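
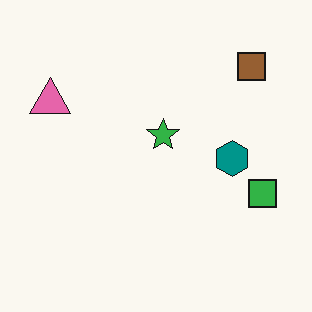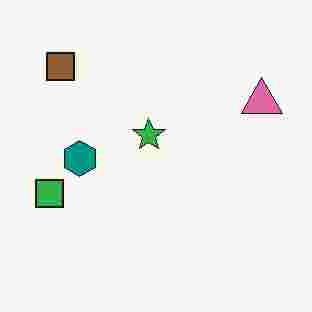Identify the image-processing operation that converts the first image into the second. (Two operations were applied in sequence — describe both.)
It was degraded with heavy JPEG compression, then flipped horizontally (left ↔ right).

Blocky 8×8 compression artifacts appear around shape edges and the flat background shows ringing — characteristic JPEG degradation. The pink triangle is in the top-left of the first image and the top-right of the second — shapes on opposite sides of the vertical midline have swapped in a mirror flip.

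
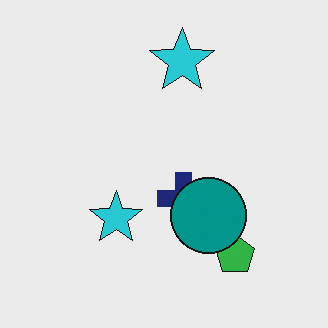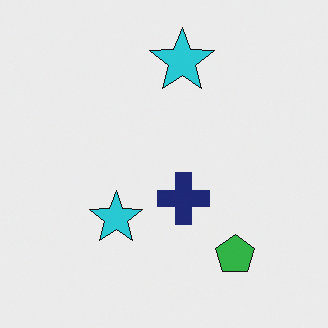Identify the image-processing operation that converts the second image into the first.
This is the original image overlaid with an additional teal circle.

A teal circle appears in the first image that is absent from the second.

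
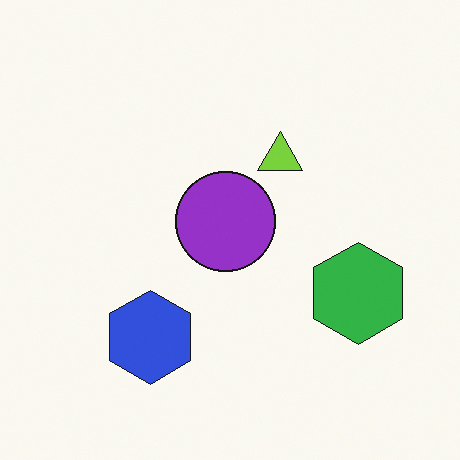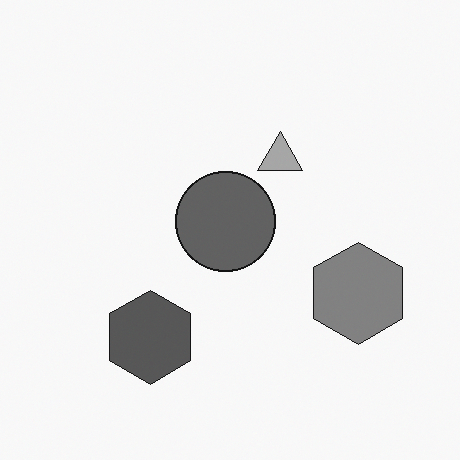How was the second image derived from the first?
The image was converted to grayscale.

All color is removed — every shape is now a shade of grey.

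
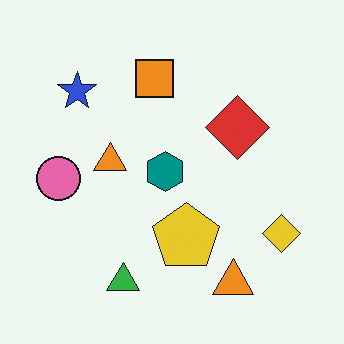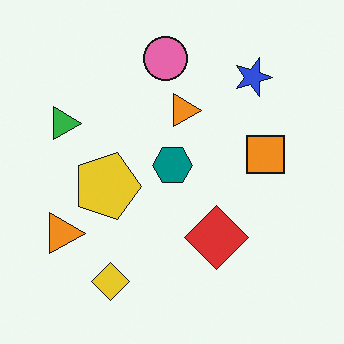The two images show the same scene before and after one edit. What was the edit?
Rotated 90° clockwise.

The yellow diamond sits in the bottom-right of the first image and the bottom-left of the second — consistent with a whole-image 90° clockwise rotation.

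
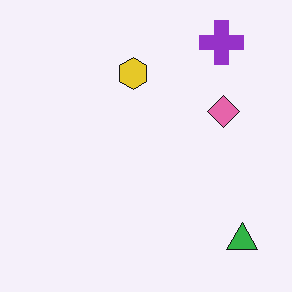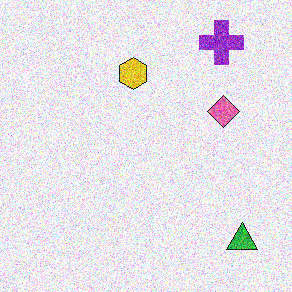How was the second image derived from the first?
The second image is the first degraded with heavy additive noise.

Random speckle covers the whole image, including the flat background.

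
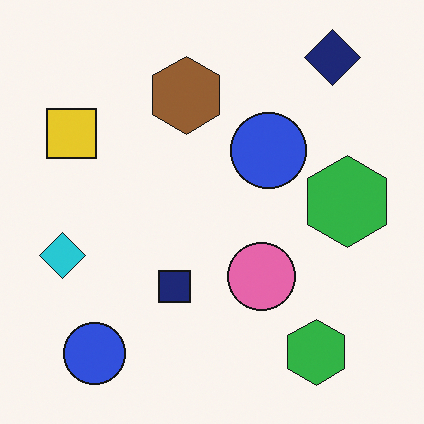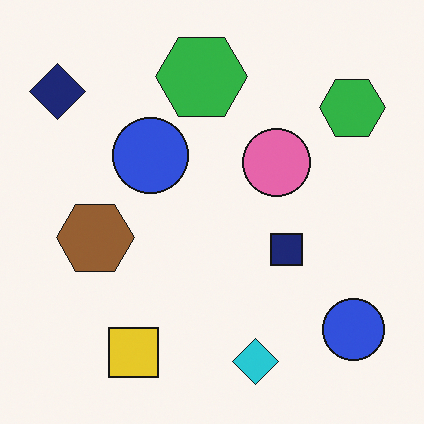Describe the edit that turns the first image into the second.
It was rotated 90° counter-clockwise.

The navy diamond sits in the top-right of the first image and the top-left of the second — consistent with a whole-image 90° counter-clockwise rotation.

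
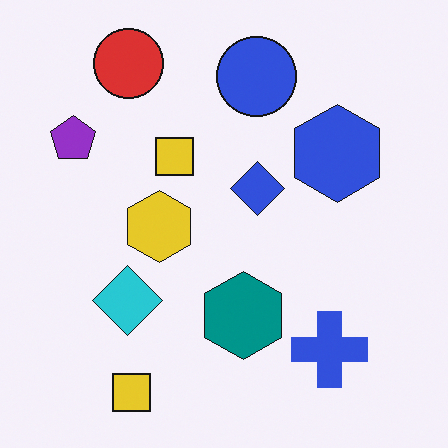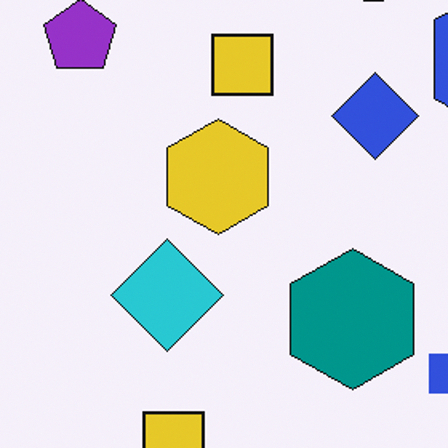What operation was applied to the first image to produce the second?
It was cropped to a modestly smaller region and rescaled.

The visible shapes are larger and the field of view is narrower; shapes near the original edges may be partly or wholly outside the frame — a crop-and-rescale.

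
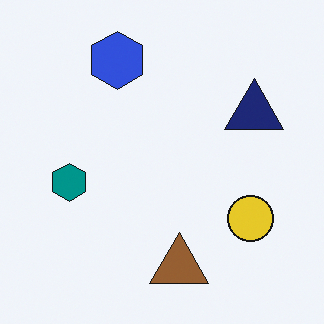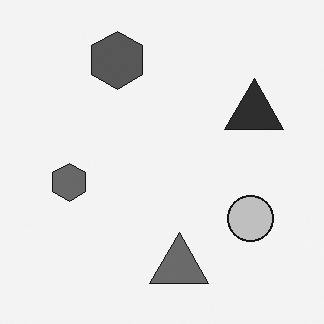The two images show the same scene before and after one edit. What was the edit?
It was converted to grayscale.

All color is removed — every shape is now a shade of grey.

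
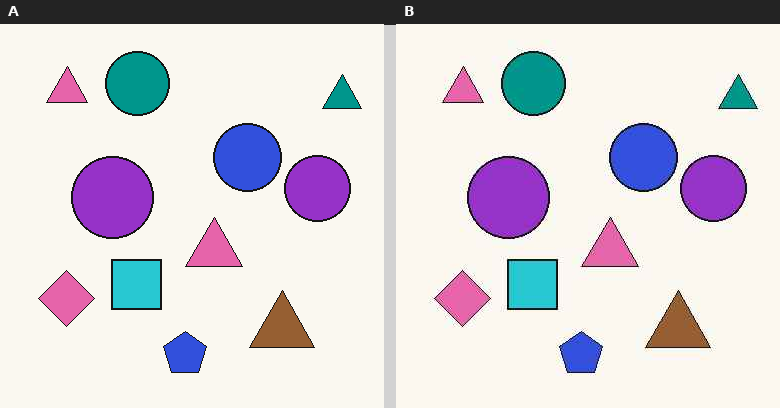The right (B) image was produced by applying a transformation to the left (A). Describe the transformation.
The transformation is: JPEG-compressed with visible artifacts.

Blocky 8×8 compression artifacts appear around shape edges and the flat background shows ringing — characteristic JPEG degradation.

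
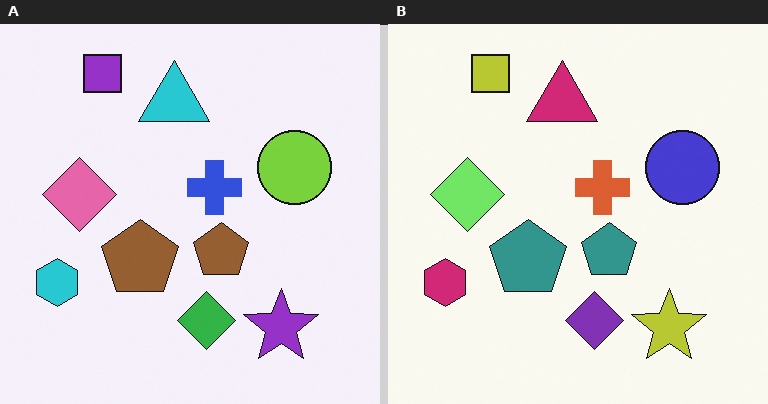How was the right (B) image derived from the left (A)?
The right (B) image is the left (A) hue-shifted by a moderate amount.

Every shape's color has rotated by the same amount around the hue wheel — a uniform hue shift.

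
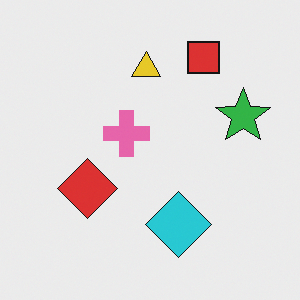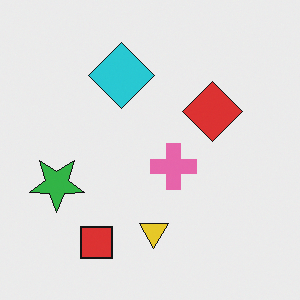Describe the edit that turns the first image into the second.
Rotated 180°.

The red square sits in the top-right of the first image and the bottom-left of the second — consistent with a whole-image 180° rotation.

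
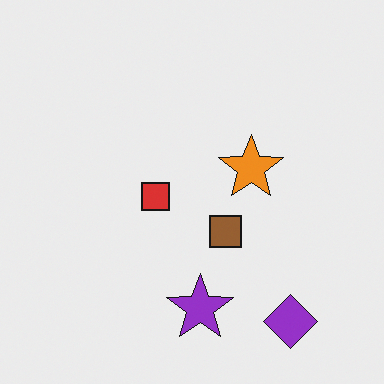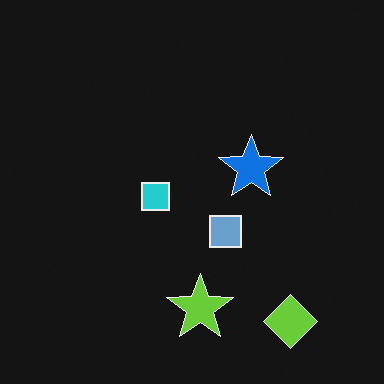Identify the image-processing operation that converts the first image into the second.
It was color-inverted (negative).

The light background has become dark and every shape's color is its complement — a photographic negative.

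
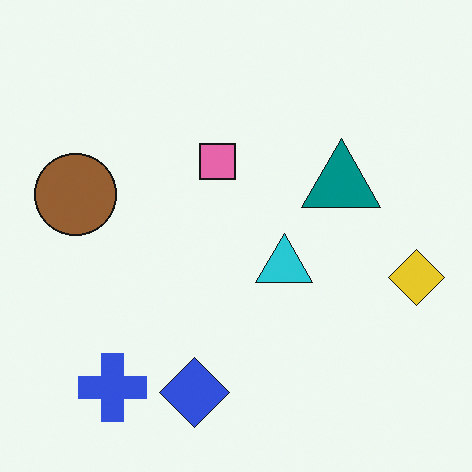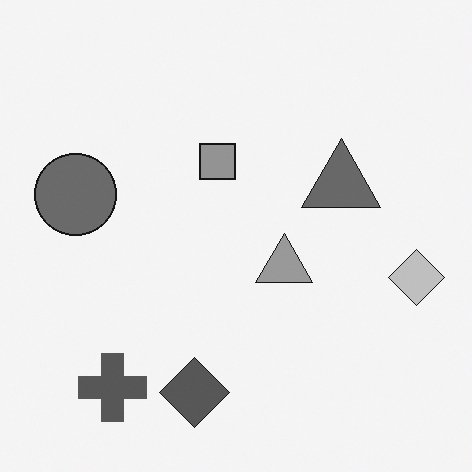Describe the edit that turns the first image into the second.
This is the original image converted to grayscale.

All color is removed — every shape is now a shade of grey.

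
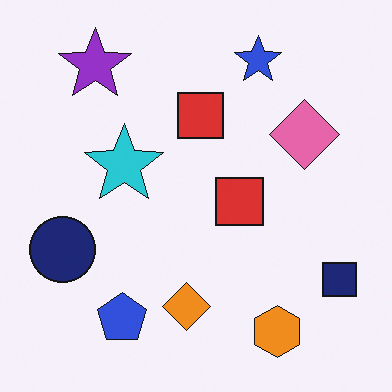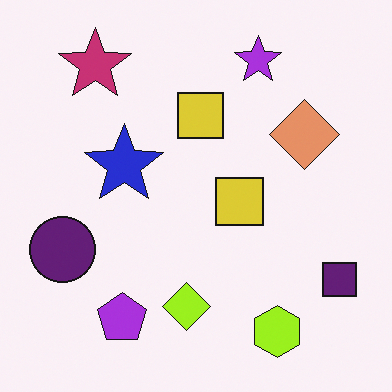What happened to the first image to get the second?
The second image is the first hue-shifted slightly.

Every shape's color has rotated by the same amount around the hue wheel — a uniform hue shift.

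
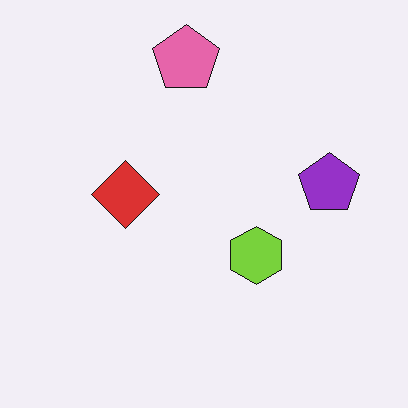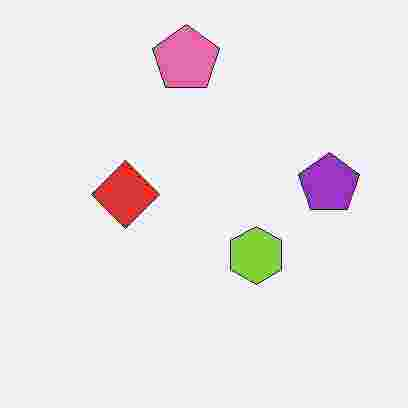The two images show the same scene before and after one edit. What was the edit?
This is the original image heavily JPEG-compressed with obvious blocking artifacts.

Blocky 8×8 compression artifacts appear around shape edges and the flat background shows ringing — characteristic JPEG degradation.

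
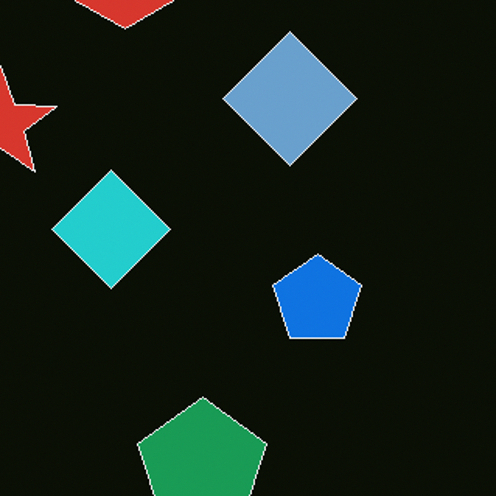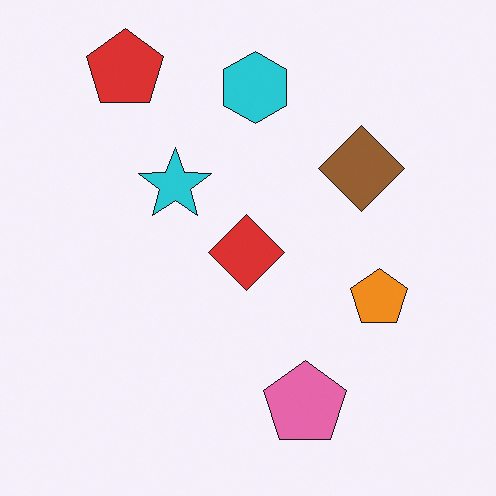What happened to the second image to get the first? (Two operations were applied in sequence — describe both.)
It was cropped to a modestly smaller region and rescaled, then color-inverted (negative).

The visible shapes are larger and the field of view is narrower; shapes near the original edges may be partly or wholly outside the frame — a crop-and-rescale. The light background has become dark and every shape's color is its complement — a photographic negative.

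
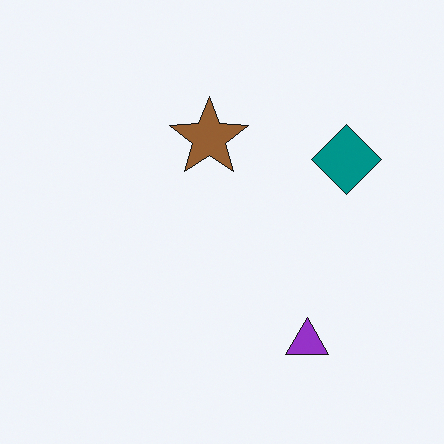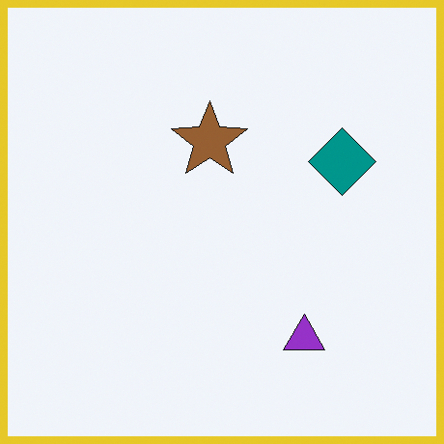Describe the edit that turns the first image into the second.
This is the original image framed with a yellow border.

A solid yellow frame runs around the edge of the second image, with the content slightly shrunk inside it.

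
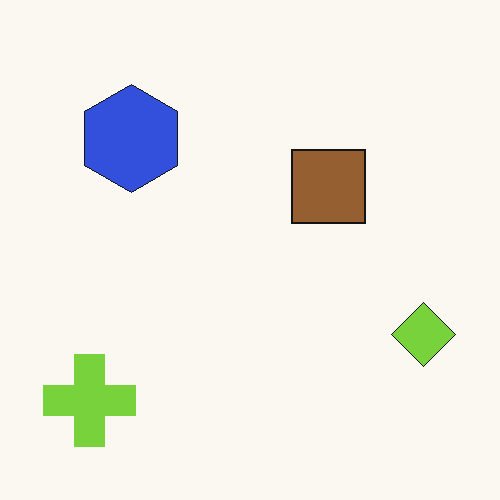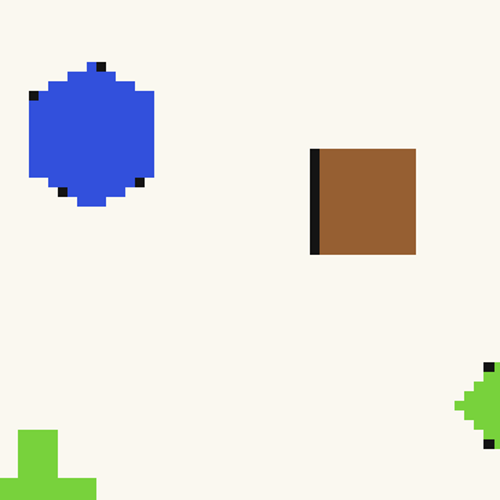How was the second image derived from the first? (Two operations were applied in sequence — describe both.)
Pixelated into visible square blocks, then cropped to a modestly smaller region and rescaled.

Shapes are reduced to large square blocks; fine edges and outlines are lost — a downscale-then-upscale (mosaic) effect. The visible shapes are larger and the field of view is narrower; shapes near the original edges may be partly or wholly outside the frame — a crop-and-rescale.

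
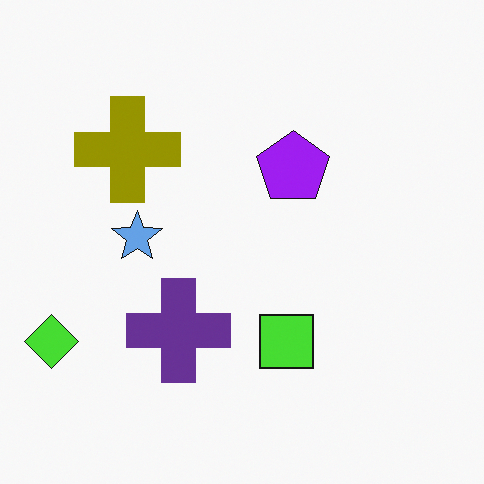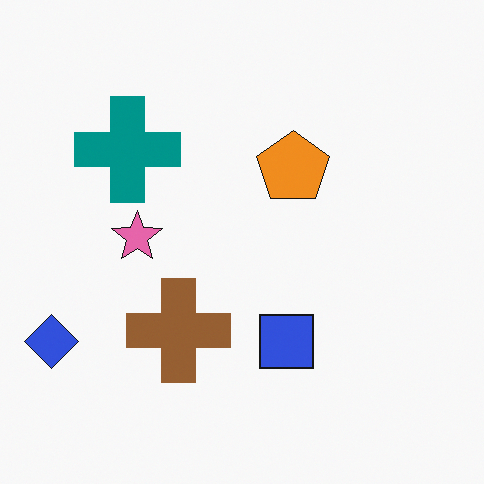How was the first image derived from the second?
This is the original image hue-shifted by a large amount.

Every shape's color has rotated by the same amount around the hue wheel — a uniform hue shift.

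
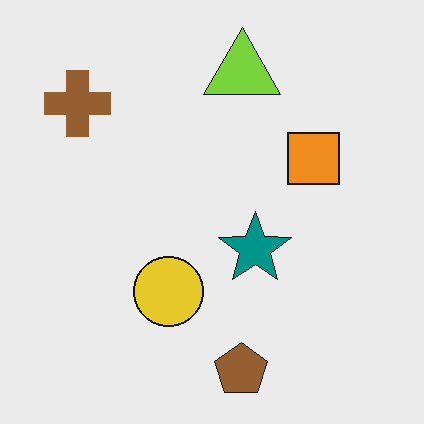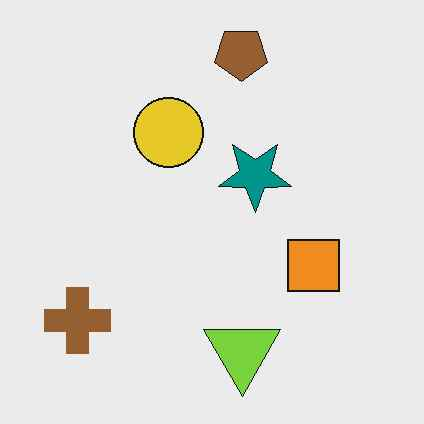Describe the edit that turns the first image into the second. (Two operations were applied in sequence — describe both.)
The image was flipped vertically (top ↔ bottom), then given moderate JPEG compression.

The brown pentagon is in the bottom of the first image and the top of the second — shapes on opposite sides of the horizontal midline have swapped in a mirror flip. Blocky 8×8 compression artifacts appear around shape edges and the flat background shows ringing — characteristic JPEG degradation.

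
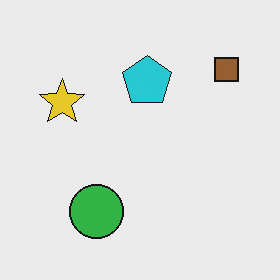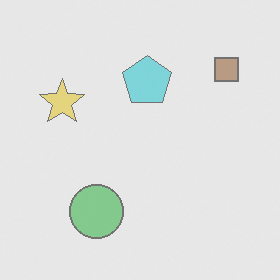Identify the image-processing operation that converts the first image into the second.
Given much lower contrast.

Tones are pushed toward mid-grey across the whole image — a global contrast change.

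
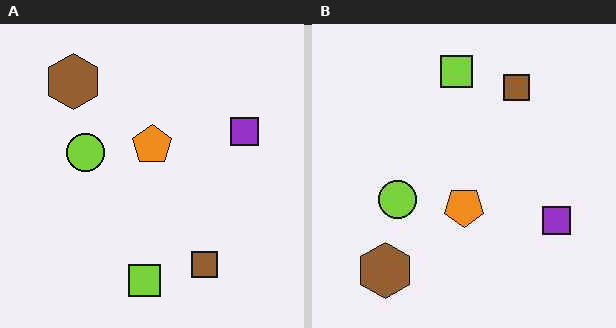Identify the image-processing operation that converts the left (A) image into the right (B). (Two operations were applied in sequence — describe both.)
It was flipped vertically (top ↔ bottom), then JPEG-compressed with visible artifacts.

The lime square is in the bottom of the left (A) image and the top of the right (B) — shapes on opposite sides of the horizontal midline have swapped in a mirror flip. Blocky 8×8 compression artifacts appear around shape edges and the flat background shows ringing — characteristic JPEG degradation.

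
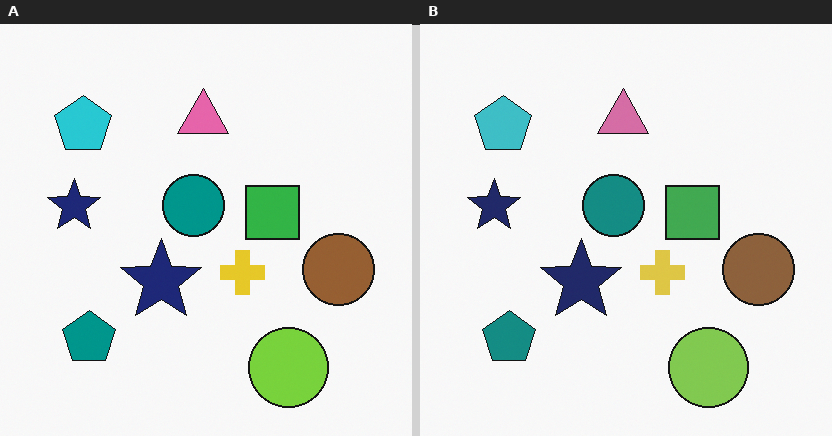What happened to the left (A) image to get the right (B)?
It was slightly desaturated.

All colors are more muted and greyish — a global saturation change.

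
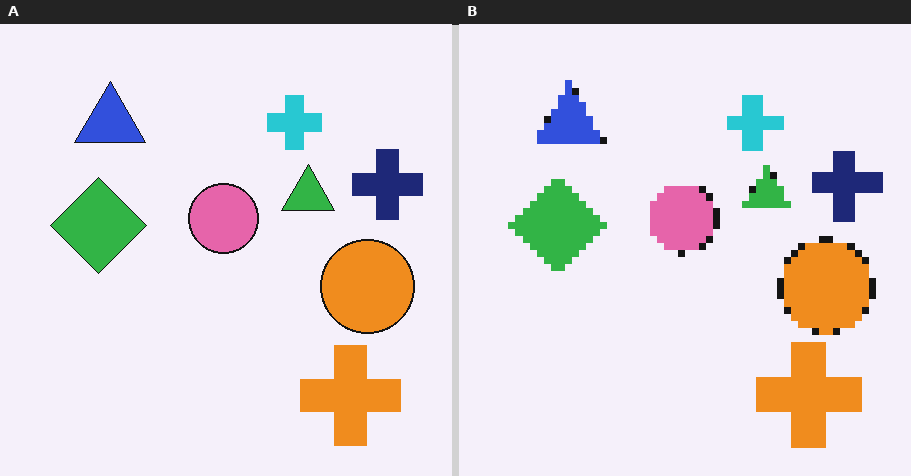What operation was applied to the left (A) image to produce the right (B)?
Moderately pixelated.

Shapes are reduced to large square blocks; fine edges and outlines are lost — a downscale-then-upscale (mosaic) effect.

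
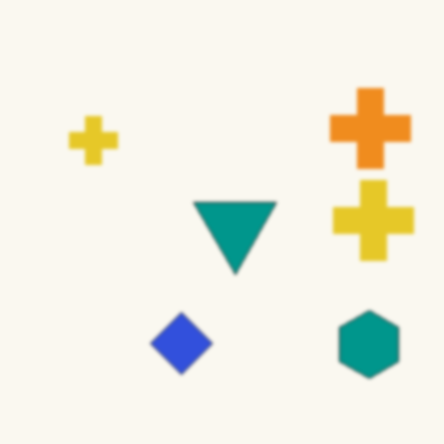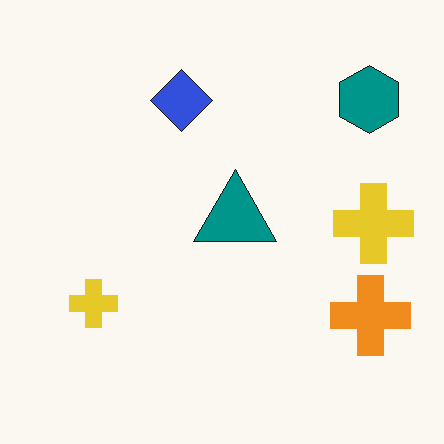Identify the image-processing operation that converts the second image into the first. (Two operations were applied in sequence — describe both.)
This is the original image flipped vertically (top ↔ bottom), then lightly blurred.

The teal hexagon is in the top-right of the second image and the bottom-right of the first — shapes on opposite sides of the horizontal midline have swapped in a mirror flip. Shape edges and outlines are uniformly softened across the whole image.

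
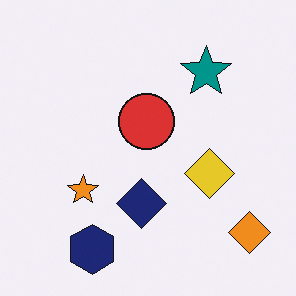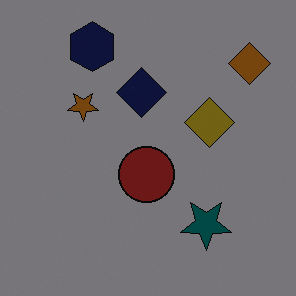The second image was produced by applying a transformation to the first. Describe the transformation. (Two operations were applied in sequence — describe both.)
This is the original image flipped vertically (top ↔ bottom), then darkened a lot.

The navy hexagon is in the bottom-left of the first image and the top-left of the second — shapes on opposite sides of the horizontal midline have swapped in a mirror flip. Every pixel — background and shapes alike — is uniformly darkened.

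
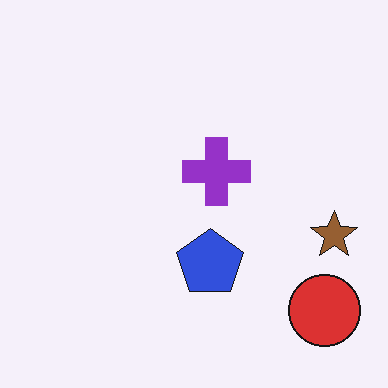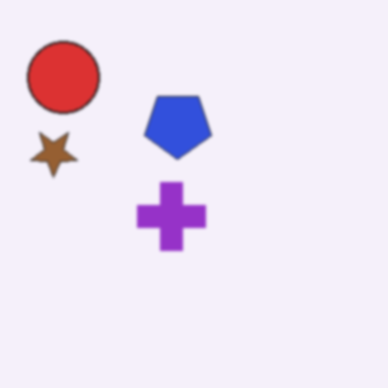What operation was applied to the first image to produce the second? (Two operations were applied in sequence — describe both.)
The image was rotated 180°, then given a subtle gaussian blur.

The red circle sits in the bottom-right of the first image and the top-left of the second — consistent with a whole-image 180° rotation. Shape edges and outlines are uniformly softened across the whole image.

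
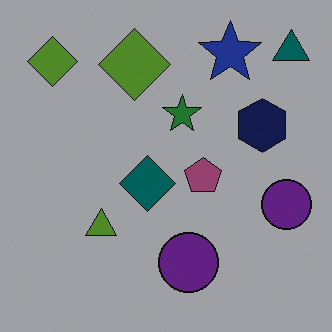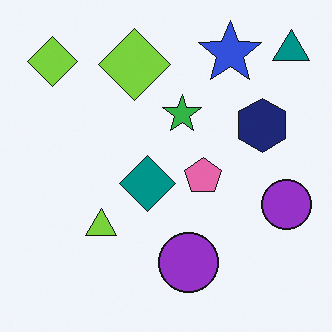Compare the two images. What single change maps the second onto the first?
Darkened a lot.

Every pixel — background and shapes alike — is uniformly darkened.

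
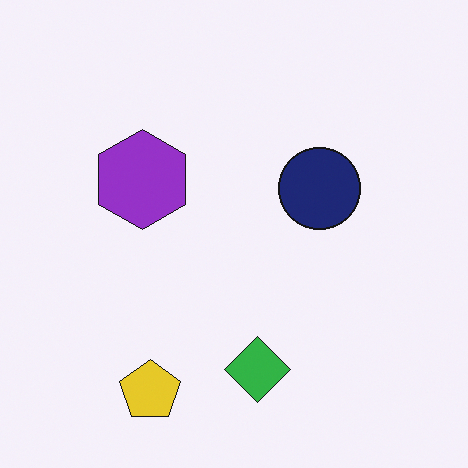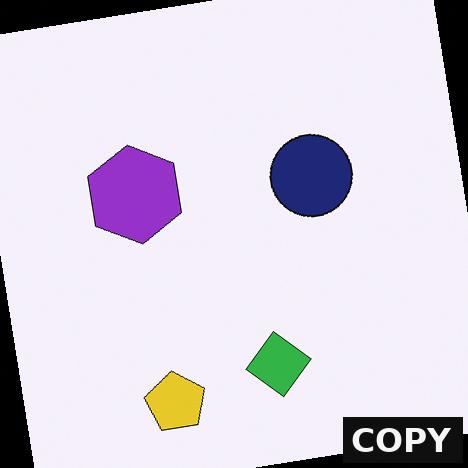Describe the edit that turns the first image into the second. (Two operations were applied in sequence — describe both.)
The second image is the first rotated counter-clockwise by a small amount, then watermarked with the text "COPY" in the lower-right corner.

Every shape is tilted by the same angle and the image corners show triangular fill wedges — a whole-image rotation by a non-right angle. A dark label reading "COPY" appears in the lower-right corner.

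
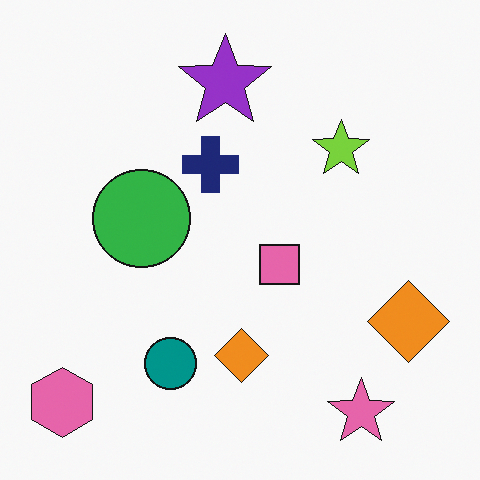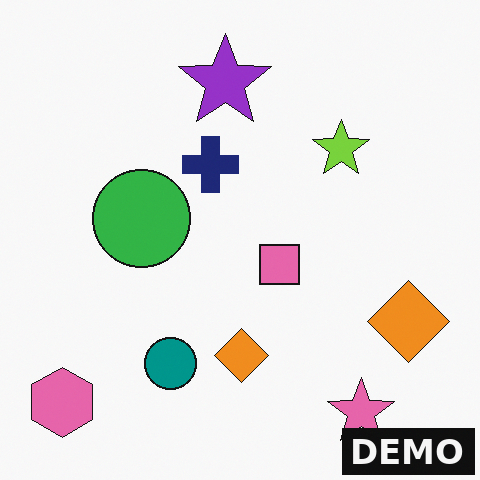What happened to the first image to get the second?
The transformation is: watermarked with the text "DEMO" in the lower-right corner.

A dark label reading "DEMO" appears in the lower-right corner.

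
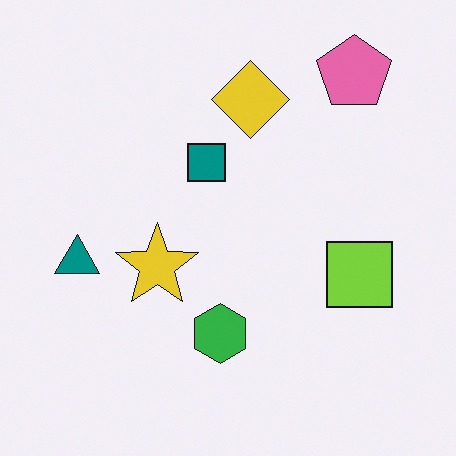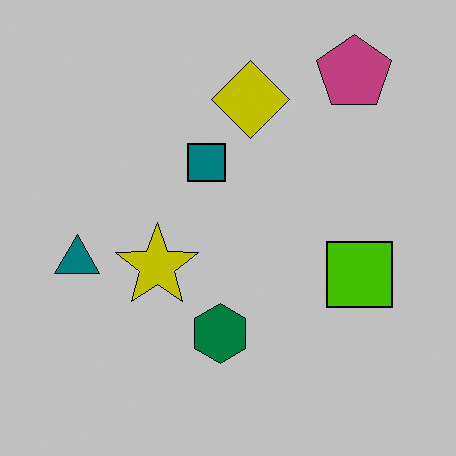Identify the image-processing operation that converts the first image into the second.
The transformation is: heavily posterized to just a handful of flat colors.

Each flat color has snapped to a coarser quantized level — most visibly, the near-white background has dropped to a flat grey.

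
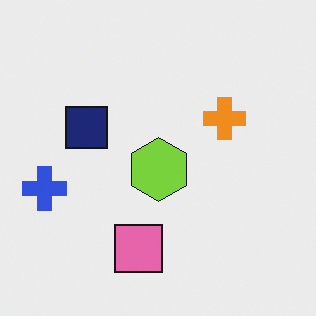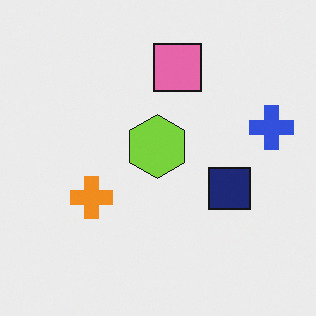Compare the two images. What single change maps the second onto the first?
Rotated 180°.

The blue cross sits in the right of the second image and the left of the first — consistent with a whole-image 180° rotation.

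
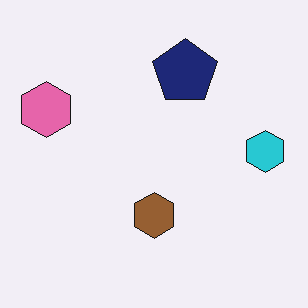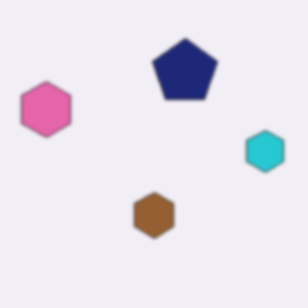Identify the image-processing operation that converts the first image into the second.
The second image is the first slightly softened.

Shape edges and outlines are uniformly softened across the whole image.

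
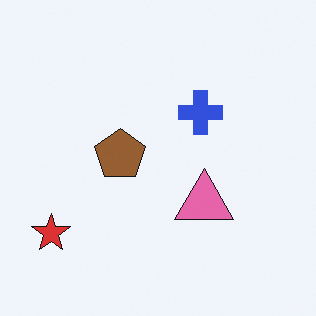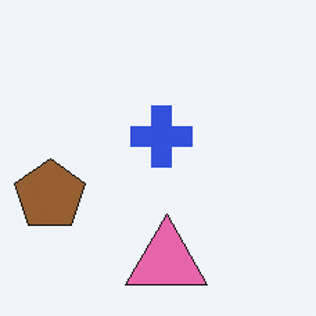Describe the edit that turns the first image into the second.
Cropped slightly and scaled back up.

The visible shapes are larger and the field of view is narrower; shapes near the original edges may be partly or wholly outside the frame — a crop-and-rescale.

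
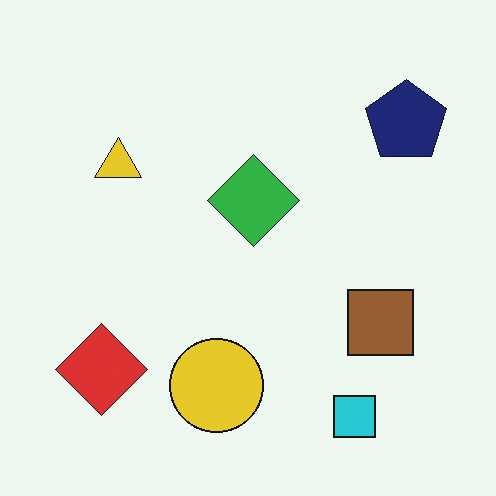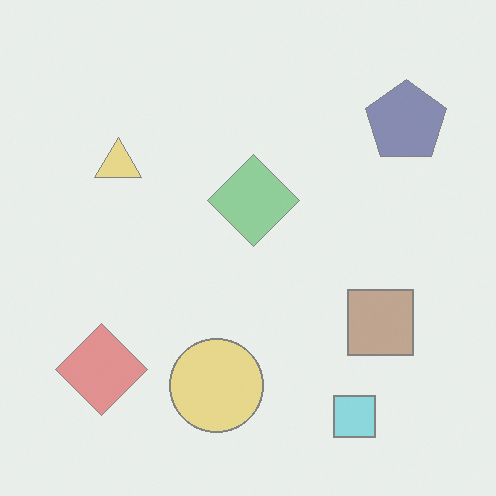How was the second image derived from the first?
The image was washed out (contrast reduced).

Tones are pushed toward mid-grey across the whole image — a global contrast change.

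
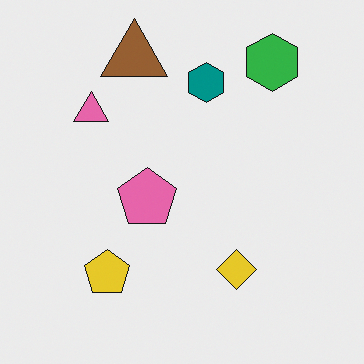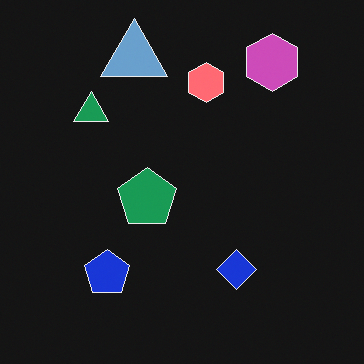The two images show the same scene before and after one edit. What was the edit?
Color-inverted (negative).

The light background has become dark and every shape's color is its complement — a photographic negative.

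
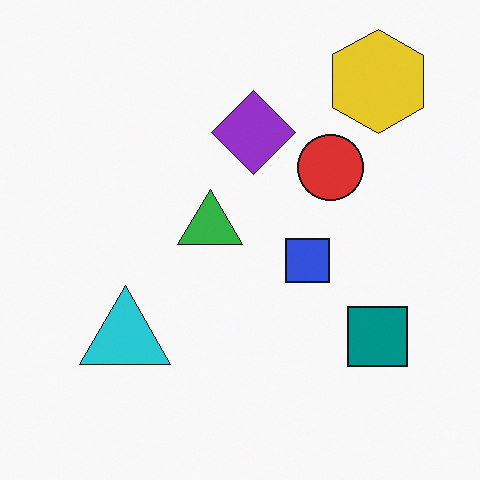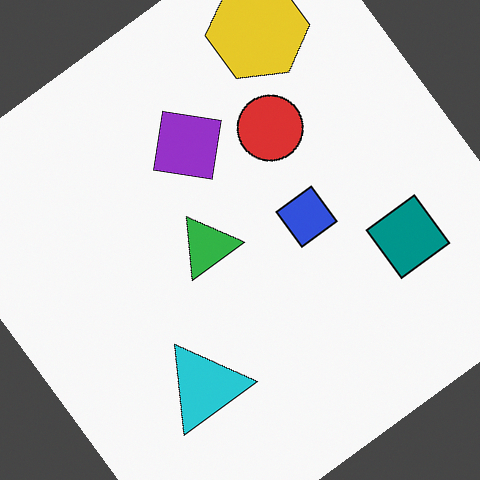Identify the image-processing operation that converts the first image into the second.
This is the original image rotated counter-clockwise by a large amount — several tens of degrees.

Every shape is tilted by the same angle and the image corners show triangular fill wedges — a whole-image rotation by a non-right angle.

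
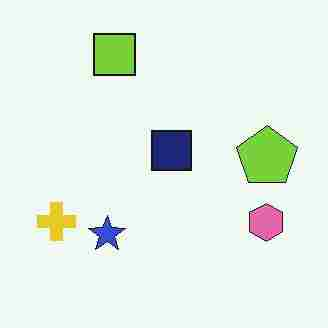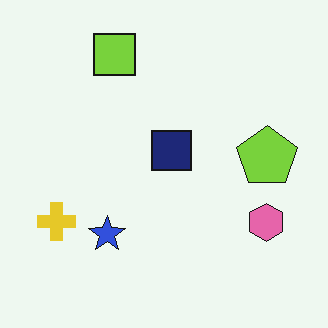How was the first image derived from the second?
It was heavily JPEG-compressed with obvious blocking artifacts.

Blocky 8×8 compression artifacts appear around shape edges and the flat background shows ringing — characteristic JPEG degradation.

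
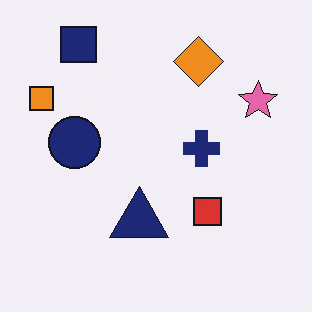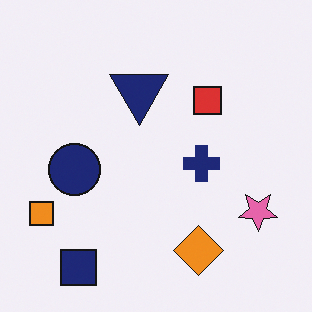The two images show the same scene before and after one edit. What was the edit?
The second image is the first flipped vertically (top ↔ bottom).

The navy square is in the top-left of the first image and the bottom-left of the second — shapes on opposite sides of the horizontal midline have swapped in a mirror flip.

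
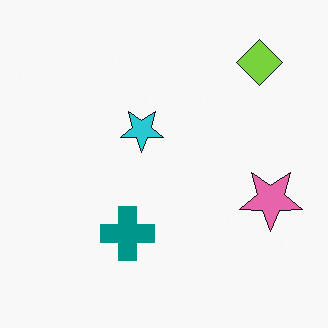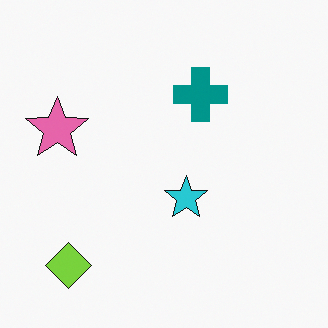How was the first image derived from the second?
The image was rotated 180°.

The lime diamond sits in the bottom-left of the second image and the top-right of the first — consistent with a whole-image 180° rotation.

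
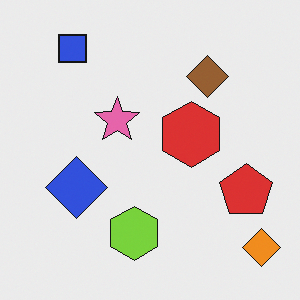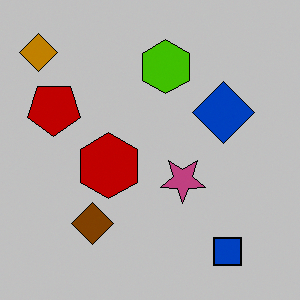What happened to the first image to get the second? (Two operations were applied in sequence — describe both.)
It was rotated 180°, then heavily posterized to just a handful of flat colors.

The orange diamond sits in the bottom-right of the first image and the top-left of the second — consistent with a whole-image 180° rotation. Each flat color has snapped to a coarser quantized level — most visibly, the near-white background has dropped to a flat grey.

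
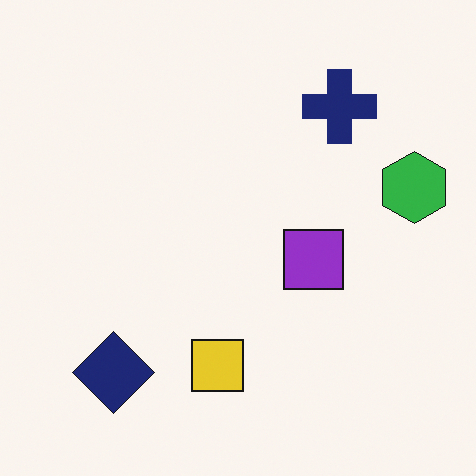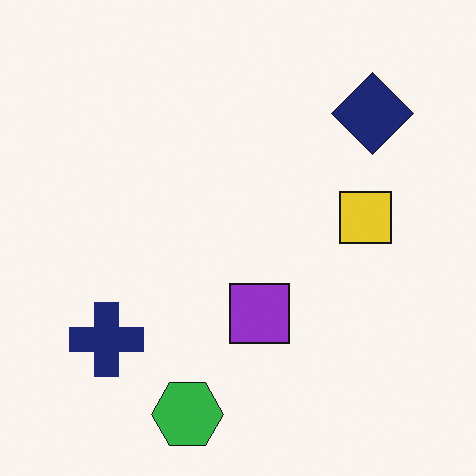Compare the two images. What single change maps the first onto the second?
The second image is the first transposed (reflected across the top-left ↔ bottom-right diagonal).

Shapes have swapped their row and column positions — what was in the top-right is now in the bottom-left — a diagonal reflection.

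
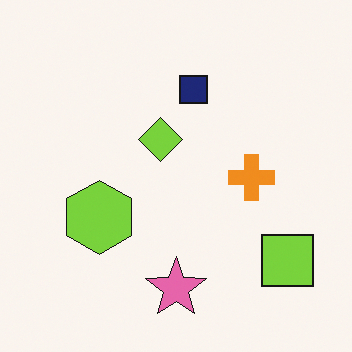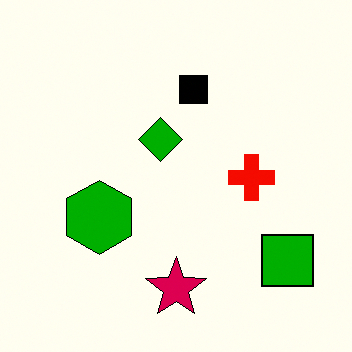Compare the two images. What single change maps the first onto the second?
Boosted in contrast.

Tones are pushed away from mid-grey across the whole image — a global contrast change.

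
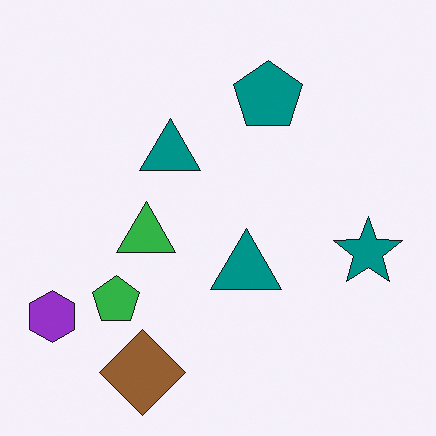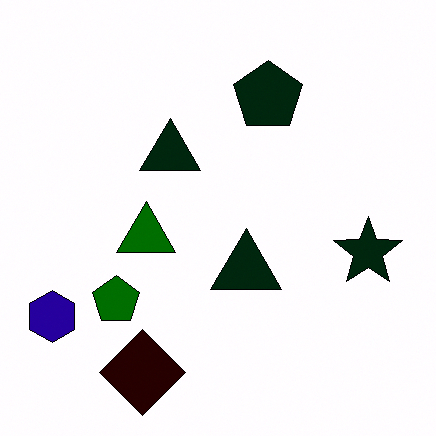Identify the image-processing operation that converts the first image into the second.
This is the original image boosted in contrast.

Tones are pushed away from mid-grey across the whole image — a global contrast change.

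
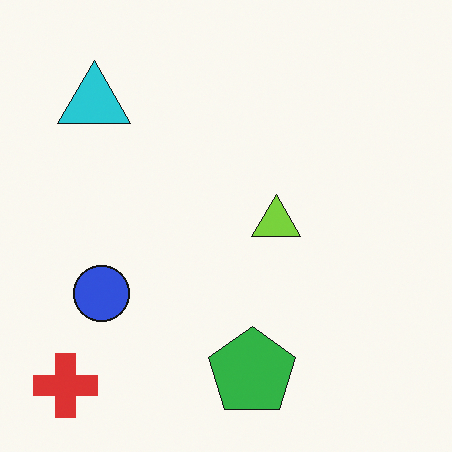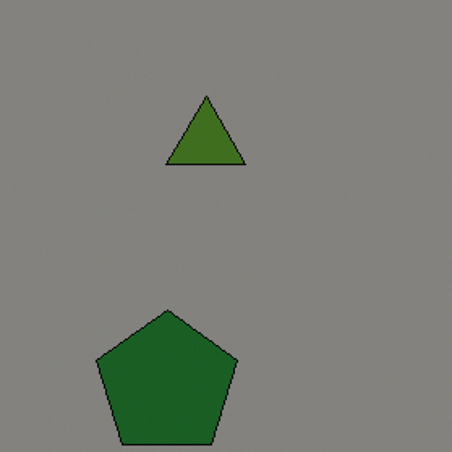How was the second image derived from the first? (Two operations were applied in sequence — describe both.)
Cropped to a noticeably smaller region and rescaled, then substantially darkened.

The visible shapes are larger and the field of view is narrower; shapes near the original edges may be partly or wholly outside the frame — a crop-and-rescale. Every pixel — background and shapes alike — is uniformly darkened.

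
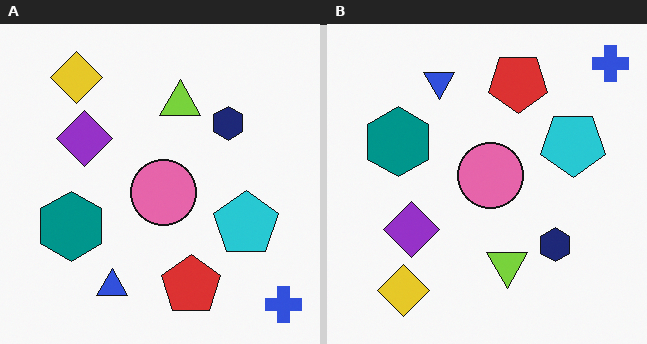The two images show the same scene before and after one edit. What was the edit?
This is the original image flipped vertically (top ↔ bottom).

The blue cross is in the bottom-right of the left (A) image and the top-right of the right (B) — shapes on opposite sides of the horizontal midline have swapped in a mirror flip.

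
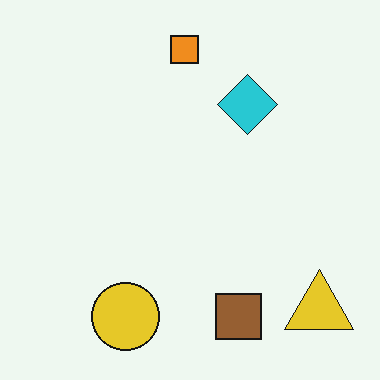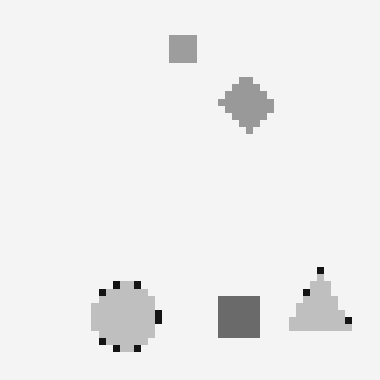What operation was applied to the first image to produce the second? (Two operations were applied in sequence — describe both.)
This is the original image moderately pixelated, then converted to grayscale.

Shapes are reduced to large square blocks; fine edges and outlines are lost — a downscale-then-upscale (mosaic) effect. All color is removed — every shape is now a shade of grey.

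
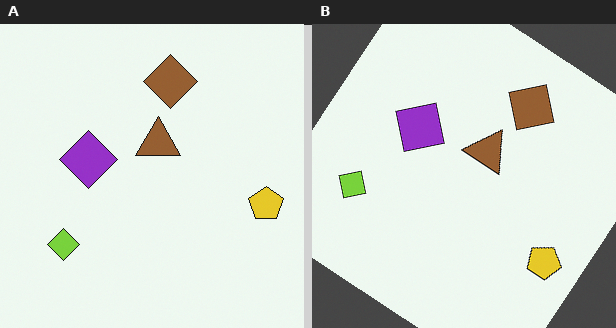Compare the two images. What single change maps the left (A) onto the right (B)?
The transformation is: rotated clockwise by a large amount — several tens of degrees.

Every shape is tilted by the same angle and the image corners show triangular fill wedges — a whole-image rotation by a non-right angle.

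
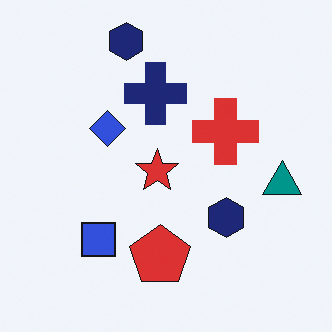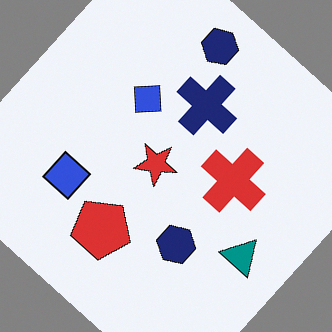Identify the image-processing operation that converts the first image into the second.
Rotated clockwise by a large amount — several tens of degrees.

Every shape is tilted by the same angle and the image corners show triangular fill wedges — a whole-image rotation by a non-right angle.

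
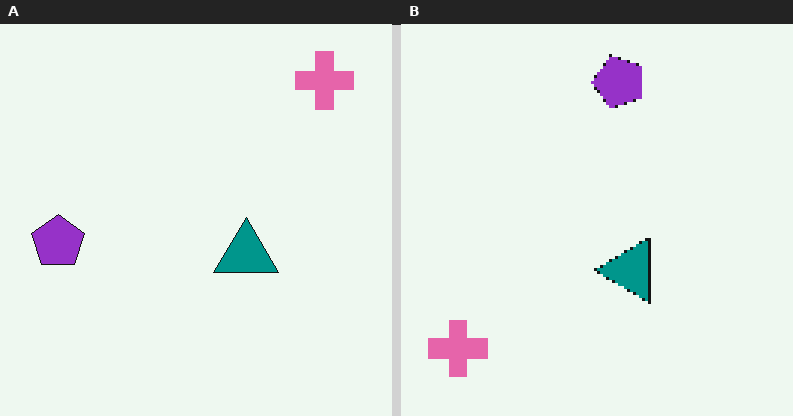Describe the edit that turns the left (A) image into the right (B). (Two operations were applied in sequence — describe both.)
It was transposed (reflected across the top-left ↔ bottom-right diagonal), then lightly pixelated (a mild mosaic effect).

Shapes have swapped their row and column positions — what was in the top-right is now in the bottom-left — a diagonal reflection. Shapes are reduced to large square blocks; fine edges and outlines are lost — a downscale-then-upscale (mosaic) effect.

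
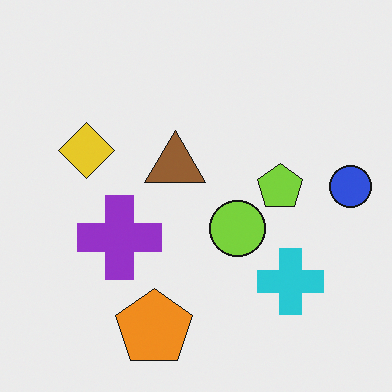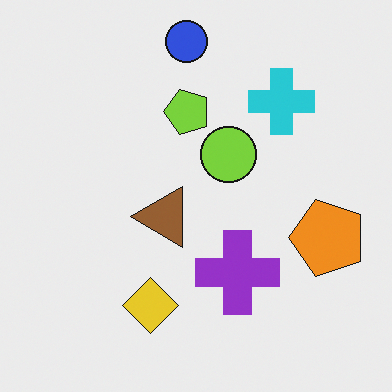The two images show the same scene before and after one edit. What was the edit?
The transformation is: rotated 90° counter-clockwise.

The blue circle sits in the right of the first image and the top of the second — consistent with a whole-image 90° counter-clockwise rotation.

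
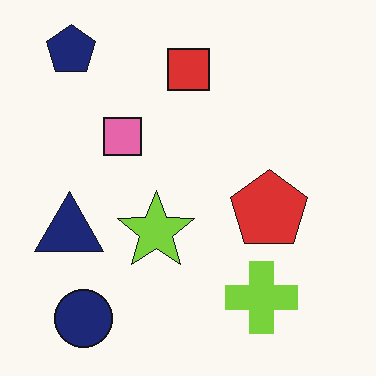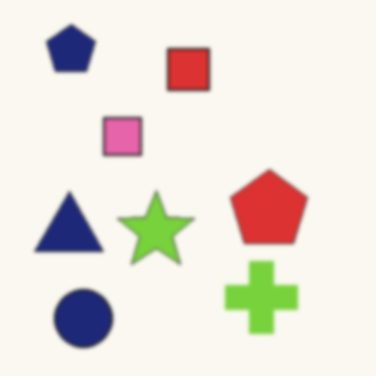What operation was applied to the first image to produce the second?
The image was slightly softened.

Shape edges and outlines are uniformly softened across the whole image.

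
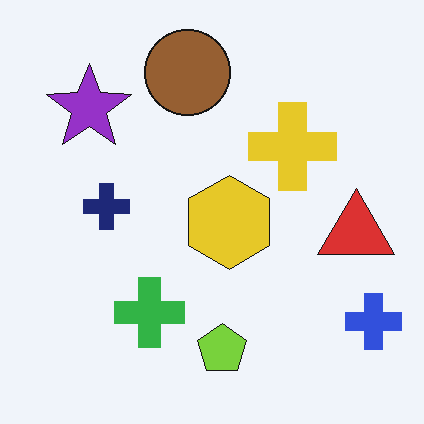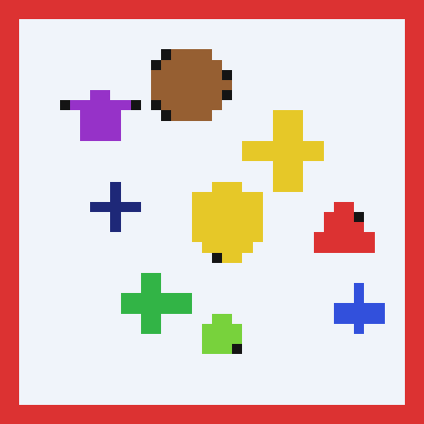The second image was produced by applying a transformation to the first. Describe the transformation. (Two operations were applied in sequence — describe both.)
The transformation is: heavily pixelated into large blocks, then framed with a red border.

Shapes are reduced to large square blocks; fine edges and outlines are lost — a downscale-then-upscale (mosaic) effect. A solid red frame runs around the edge of the second image, with the content slightly shrunk inside it.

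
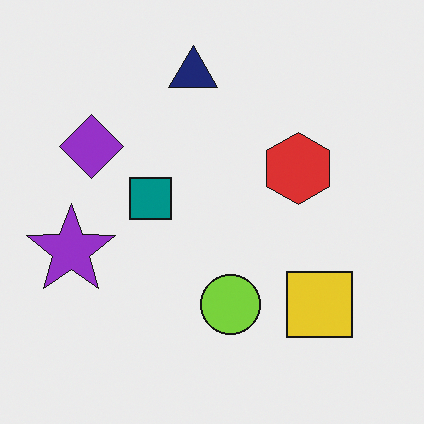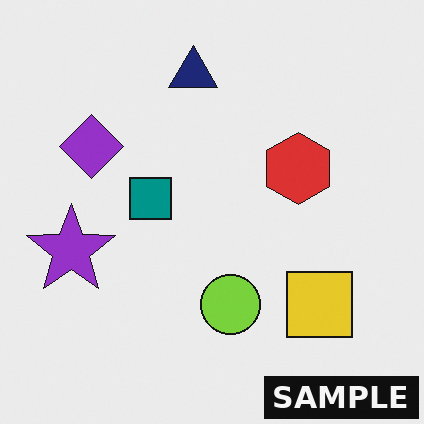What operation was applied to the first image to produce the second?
This is the original image watermarked with the text "SAMPLE" in the lower-right corner.

A dark label reading "SAMPLE" appears in the lower-right corner.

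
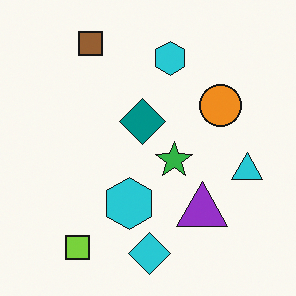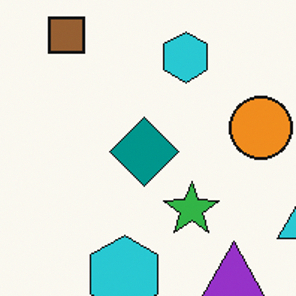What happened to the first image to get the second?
Cropped to a modestly smaller region and rescaled.

The visible shapes are larger and the field of view is narrower; shapes near the original edges may be partly or wholly outside the frame — a crop-and-rescale.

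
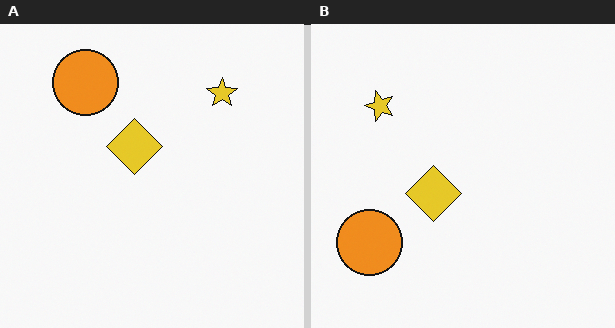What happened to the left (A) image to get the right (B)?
The right (B) image is the left (A) rotated 90° counter-clockwise.

The orange circle sits in the top-left of the left (A) image and the bottom-left of the right (B) — consistent with a whole-image 90° counter-clockwise rotation.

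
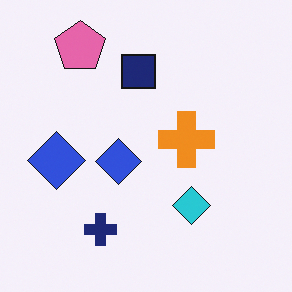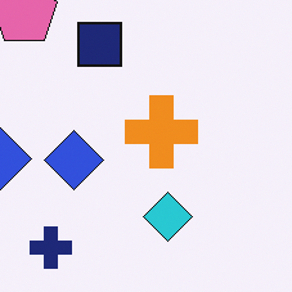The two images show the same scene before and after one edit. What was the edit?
The image was cropped slightly and scaled back up.

The visible shapes are larger and the field of view is narrower; shapes near the original edges may be partly or wholly outside the frame — a crop-and-rescale.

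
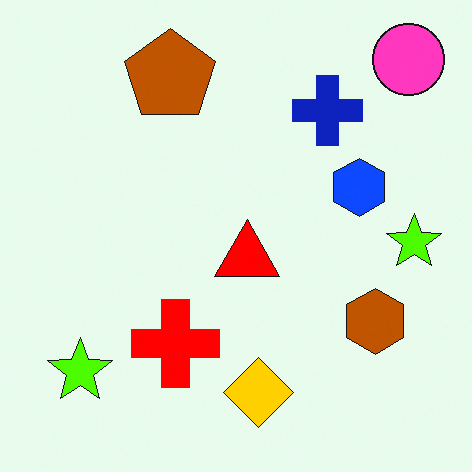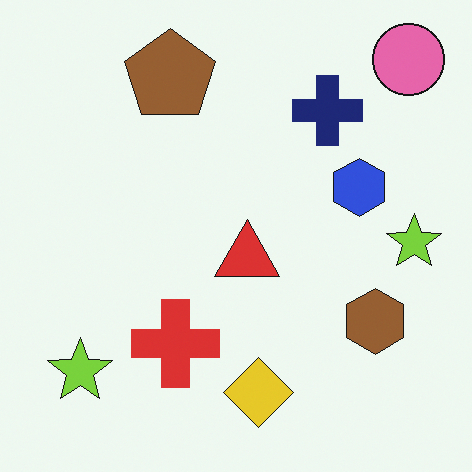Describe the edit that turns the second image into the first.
The first image is the second made much more vivid (saturation change).

All colors are more vivid — a global saturation change.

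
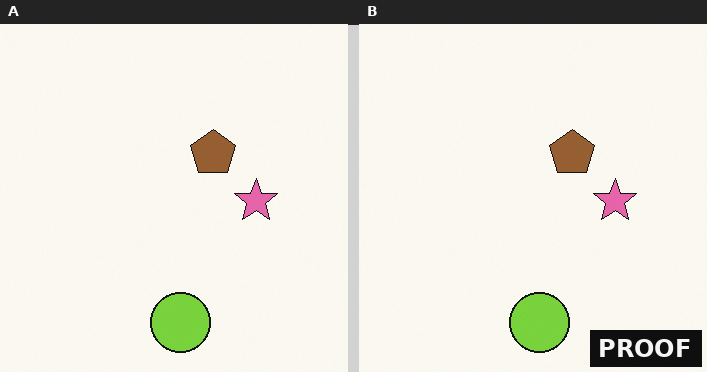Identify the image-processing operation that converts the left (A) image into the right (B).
Watermarked with the text "PROOF" in the lower-right corner.

A dark label reading "PROOF" appears in the lower-right corner.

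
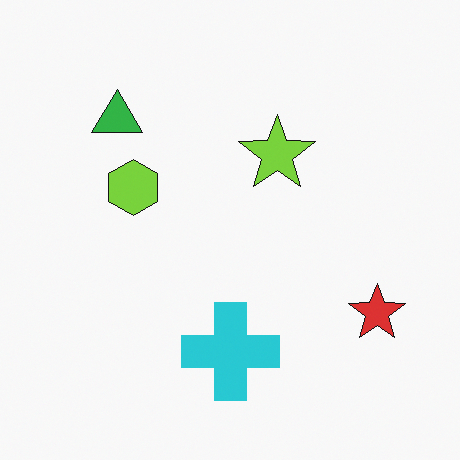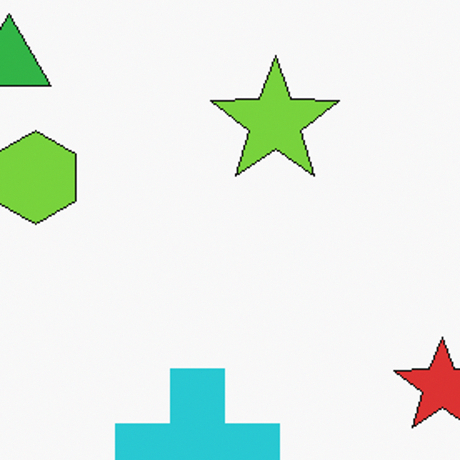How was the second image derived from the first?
The transformation is: cropped to a noticeably smaller region and rescaled.

The visible shapes are larger and the field of view is narrower; shapes near the original edges may be partly or wholly outside the frame — a crop-and-rescale.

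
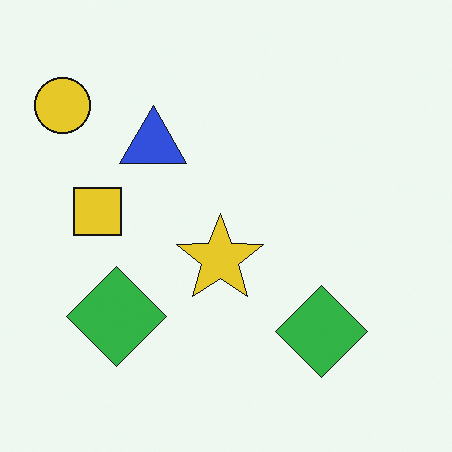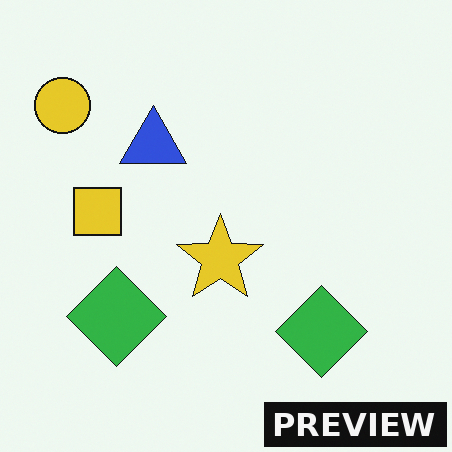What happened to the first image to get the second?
The transformation is: watermarked with the text "PREVIEW" in the lower-right corner.

A dark label reading "PREVIEW" appears in the lower-right corner.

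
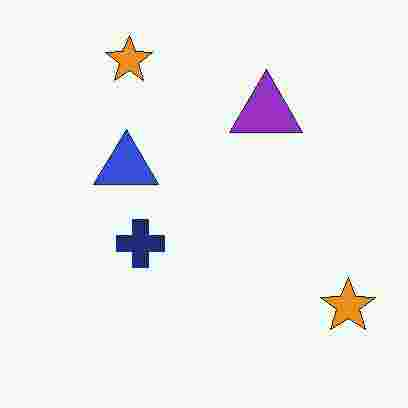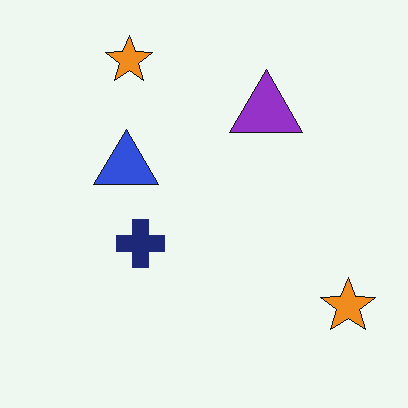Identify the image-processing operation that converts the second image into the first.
This is the original image heavily JPEG-compressed with obvious blocking artifacts.

Blocky 8×8 compression artifacts appear around shape edges and the flat background shows ringing — characteristic JPEG degradation.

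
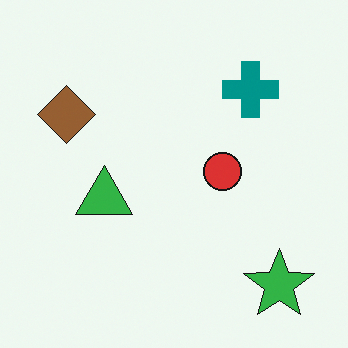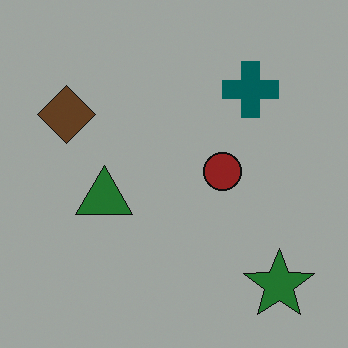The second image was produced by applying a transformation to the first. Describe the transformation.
The transformation is: darkened a lot.

Every pixel — background and shapes alike — is uniformly darkened.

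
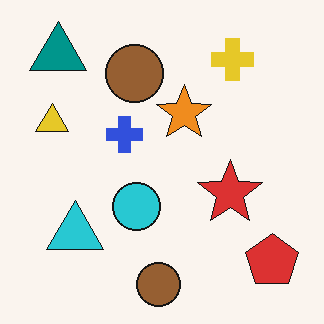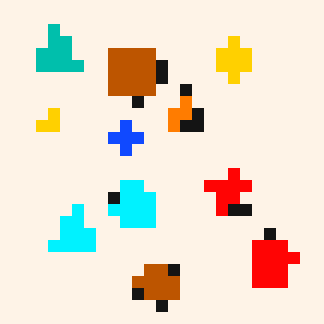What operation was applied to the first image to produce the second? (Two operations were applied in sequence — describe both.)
This is the original image made much more vivid (saturation change), then coarsely pixelated.

All colors are more vivid — a global saturation change. Shapes are reduced to large square blocks; fine edges and outlines are lost — a downscale-then-upscale (mosaic) effect.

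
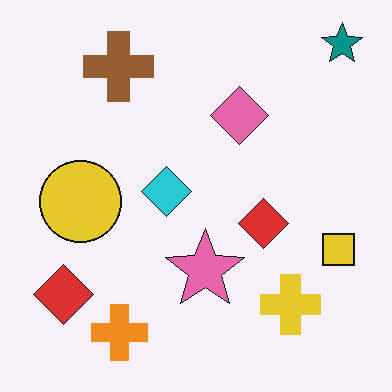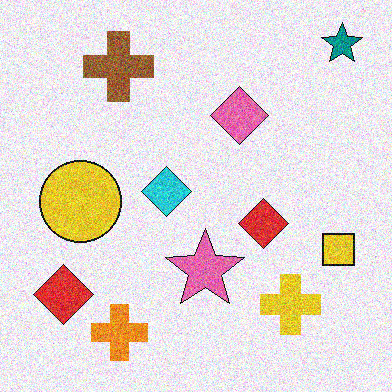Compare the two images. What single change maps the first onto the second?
The image was degraded with strong gaussian noise.

Random speckle covers the whole image, including the flat background.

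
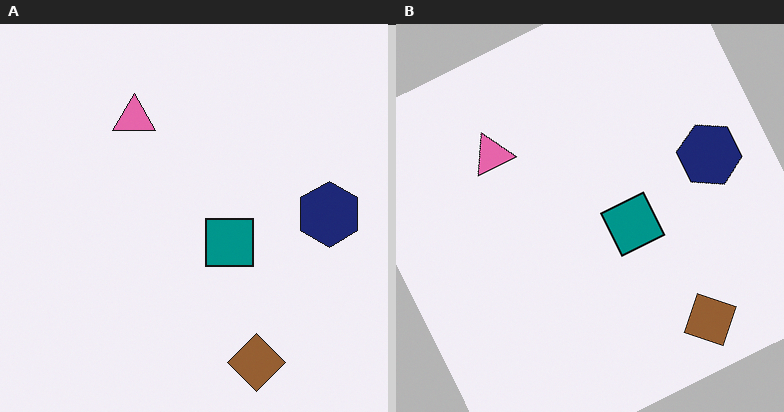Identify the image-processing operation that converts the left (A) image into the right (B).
The right (B) image is the left (A) rotated counter-clockwise by a moderate amount.

Every shape is tilted by the same angle and the image corners show triangular fill wedges — a whole-image rotation by a non-right angle.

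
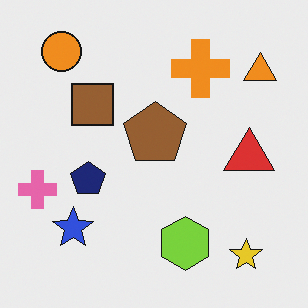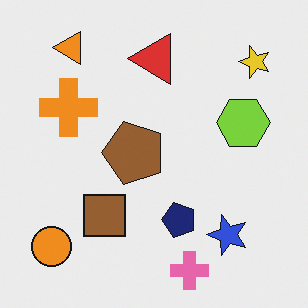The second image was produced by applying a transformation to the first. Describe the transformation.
Rotated 90° counter-clockwise.

The orange circle sits in the top-left of the first image and the bottom-left of the second — consistent with a whole-image 90° counter-clockwise rotation.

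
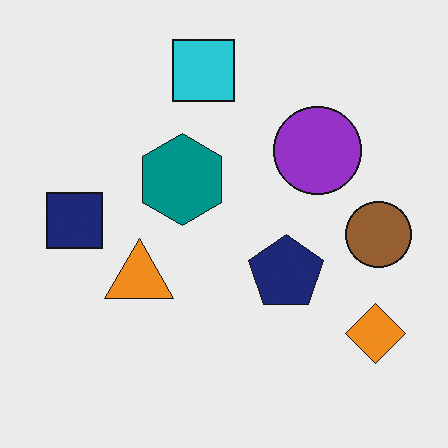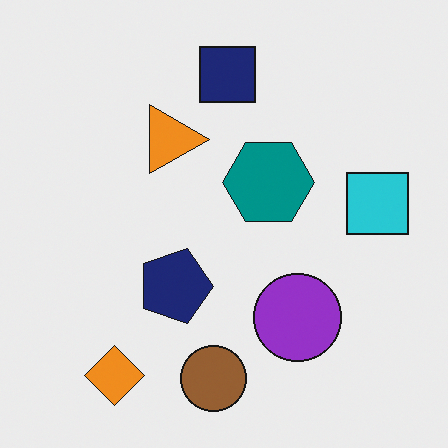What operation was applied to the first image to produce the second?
It was rotated 90° clockwise.

The orange diamond sits in the bottom-right of the first image and the bottom-left of the second — consistent with a whole-image 90° clockwise rotation.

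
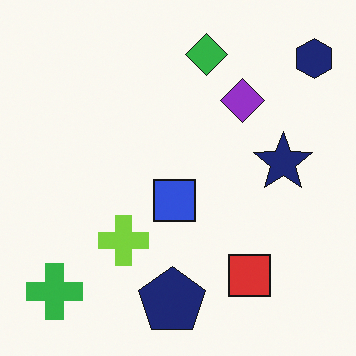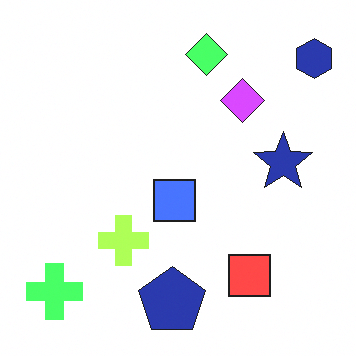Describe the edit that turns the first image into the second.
The transformation is: substantially brightened.

Every pixel — background and shapes alike — is uniformly brightened.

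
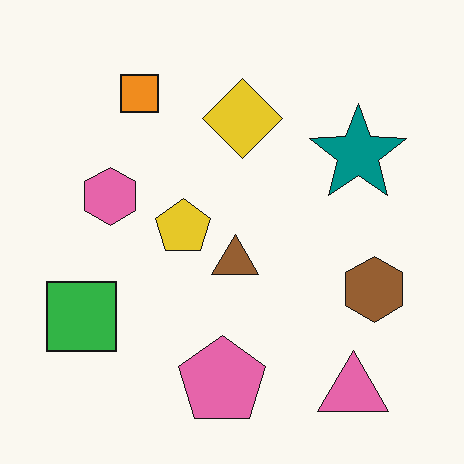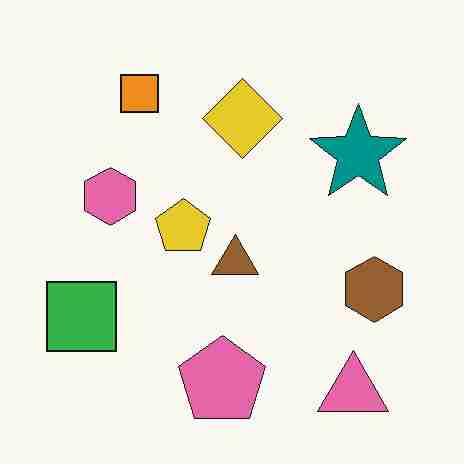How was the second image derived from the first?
It was heavily JPEG-compressed with obvious blocking artifacts.

Blocky 8×8 compression artifacts appear around shape edges and the flat background shows ringing — characteristic JPEG degradation.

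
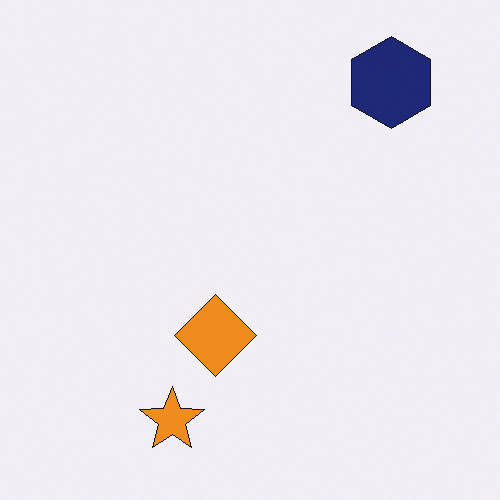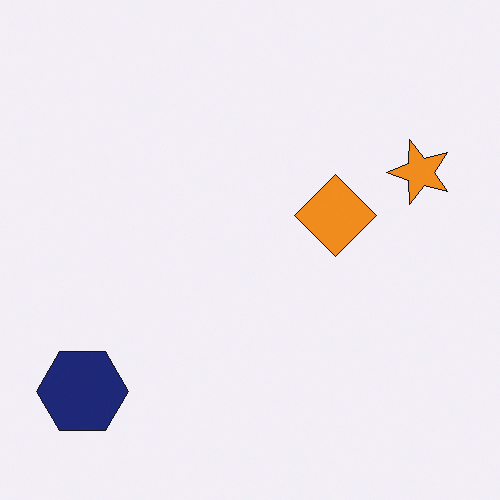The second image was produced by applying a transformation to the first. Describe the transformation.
The transformation is: transposed (reflected across the top-left ↔ bottom-right diagonal).

Shapes have swapped their row and column positions — what was in the top-right is now in the bottom-left — a diagonal reflection.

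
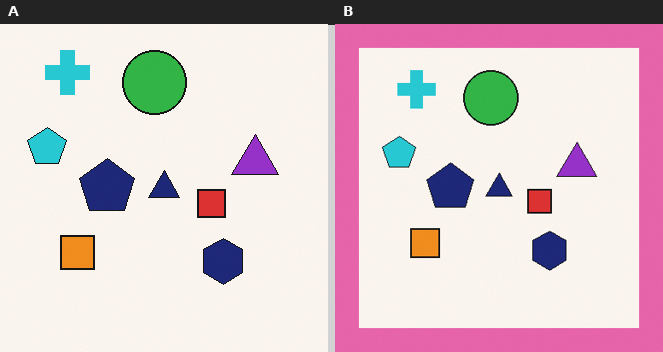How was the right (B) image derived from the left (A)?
It was framed with a pink border.

A solid pink frame runs around the edge of the right (B) image, with the content slightly shrunk inside it.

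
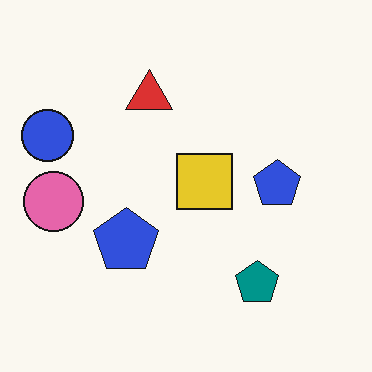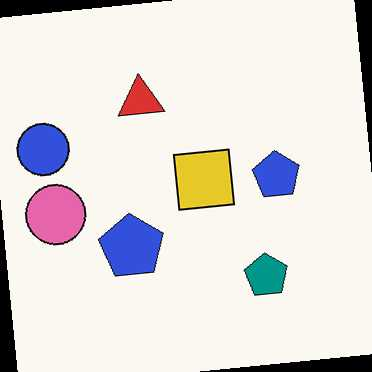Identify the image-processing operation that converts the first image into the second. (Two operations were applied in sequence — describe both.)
The second image is the first rotated counter-clockwise by a slight angle, then JPEG-compressed with visible artifacts.

Every shape is tilted by the same angle and the image corners show triangular fill wedges — a whole-image rotation by a non-right angle. Blocky 8×8 compression artifacts appear around shape edges and the flat background shows ringing — characteristic JPEG degradation.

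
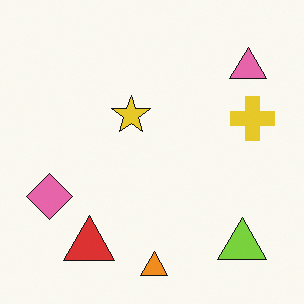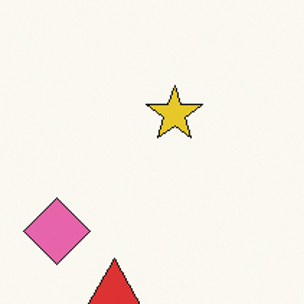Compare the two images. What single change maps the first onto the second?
The image was cropped to a modestly smaller region and rescaled.

The visible shapes are larger and the field of view is narrower; shapes near the original edges may be partly or wholly outside the frame — a crop-and-rescale.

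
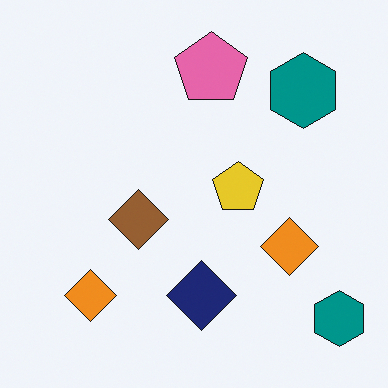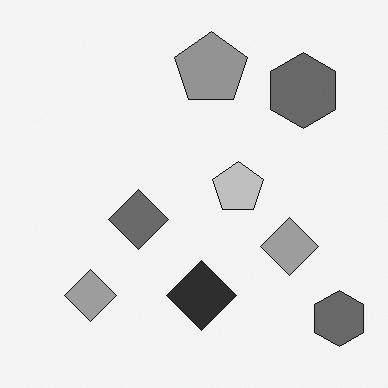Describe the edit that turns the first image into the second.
The transformation is: converted to grayscale.

All color is removed — every shape is now a shade of grey.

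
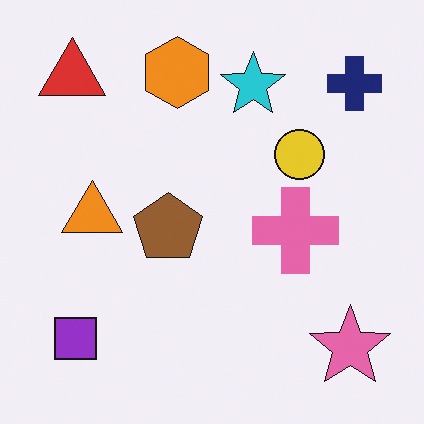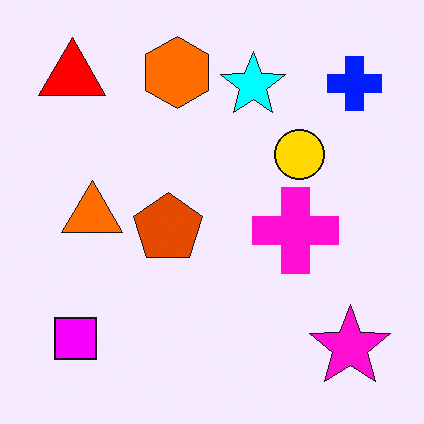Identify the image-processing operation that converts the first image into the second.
The second image is the first heavily oversaturated.

All colors are more vivid — a global saturation change.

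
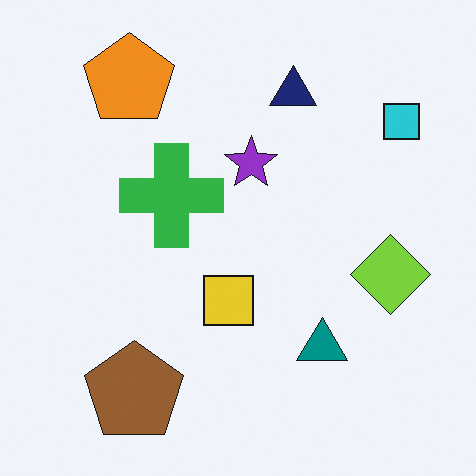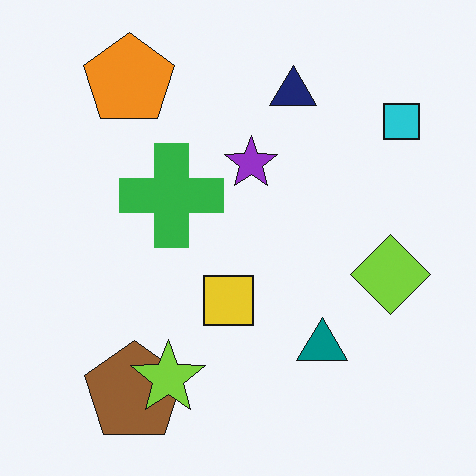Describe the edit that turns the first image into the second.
It was overlaid with an additional lime star.

A lime star appears in the second image that is absent from the first.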